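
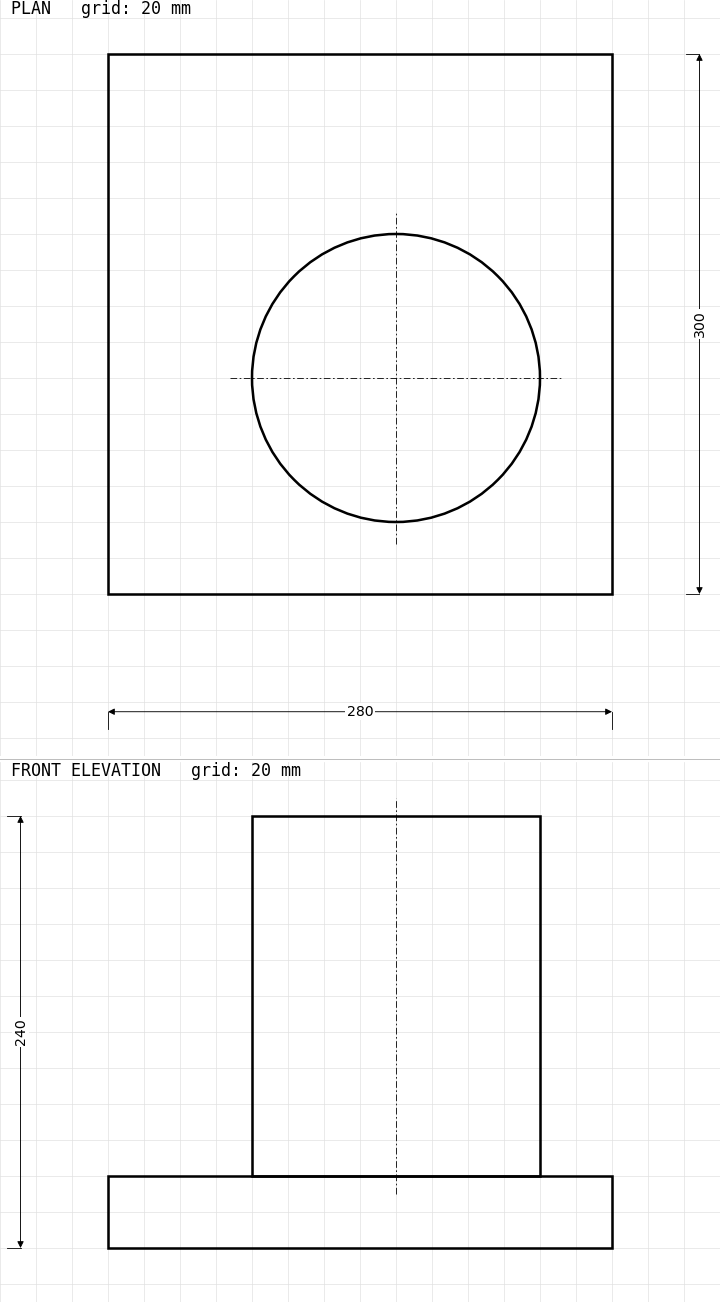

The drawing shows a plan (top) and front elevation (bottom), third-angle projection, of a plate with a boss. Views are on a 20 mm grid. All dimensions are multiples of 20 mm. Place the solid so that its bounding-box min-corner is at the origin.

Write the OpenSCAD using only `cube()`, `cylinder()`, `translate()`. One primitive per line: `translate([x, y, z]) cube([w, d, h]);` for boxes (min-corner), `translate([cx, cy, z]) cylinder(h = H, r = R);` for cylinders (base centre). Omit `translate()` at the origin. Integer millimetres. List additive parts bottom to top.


cube([280, 300, 40]);
translate([160, 120, 40]) cylinder(h = 200, r = 80);


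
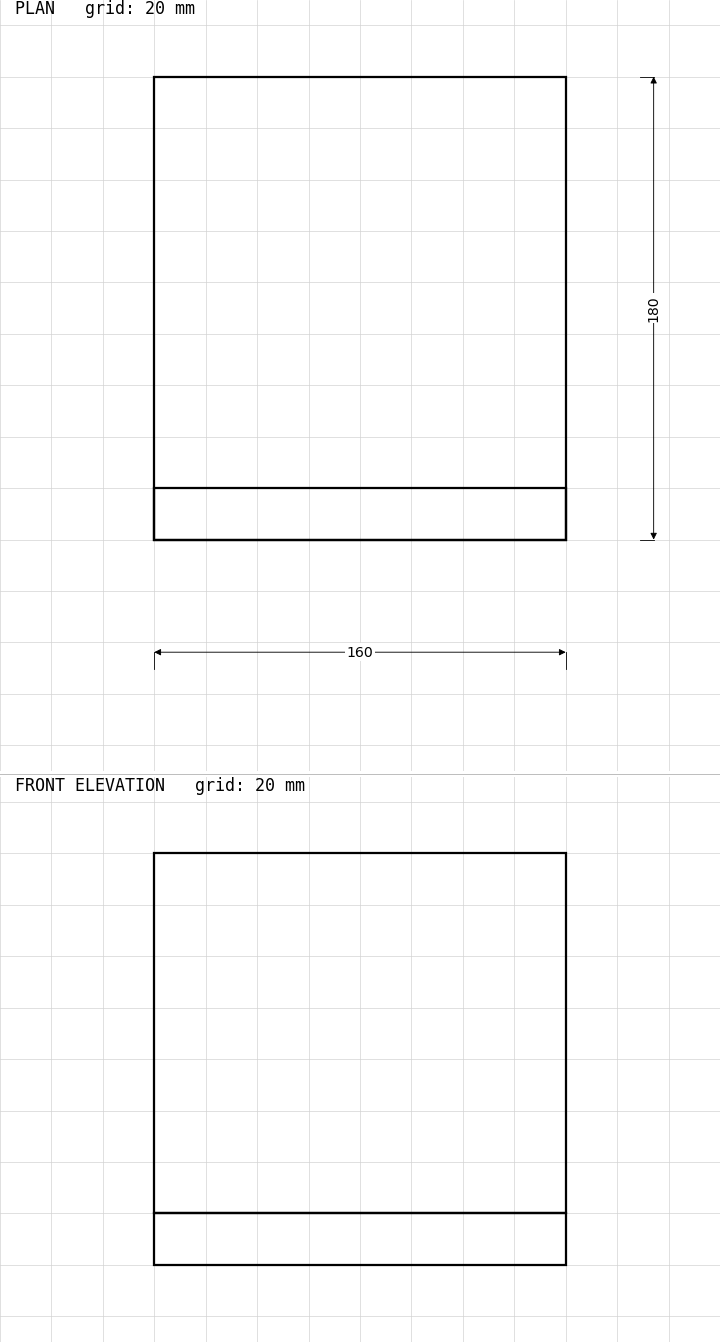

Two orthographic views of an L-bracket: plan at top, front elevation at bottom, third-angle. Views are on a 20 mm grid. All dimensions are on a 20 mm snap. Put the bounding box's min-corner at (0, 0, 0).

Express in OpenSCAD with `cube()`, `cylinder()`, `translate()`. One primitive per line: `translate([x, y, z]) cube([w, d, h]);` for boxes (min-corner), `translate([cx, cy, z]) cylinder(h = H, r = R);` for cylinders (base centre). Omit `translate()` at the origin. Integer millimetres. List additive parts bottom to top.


cube([160, 180, 20]);
translate([0, 0, 20]) cube([160, 20, 140]);


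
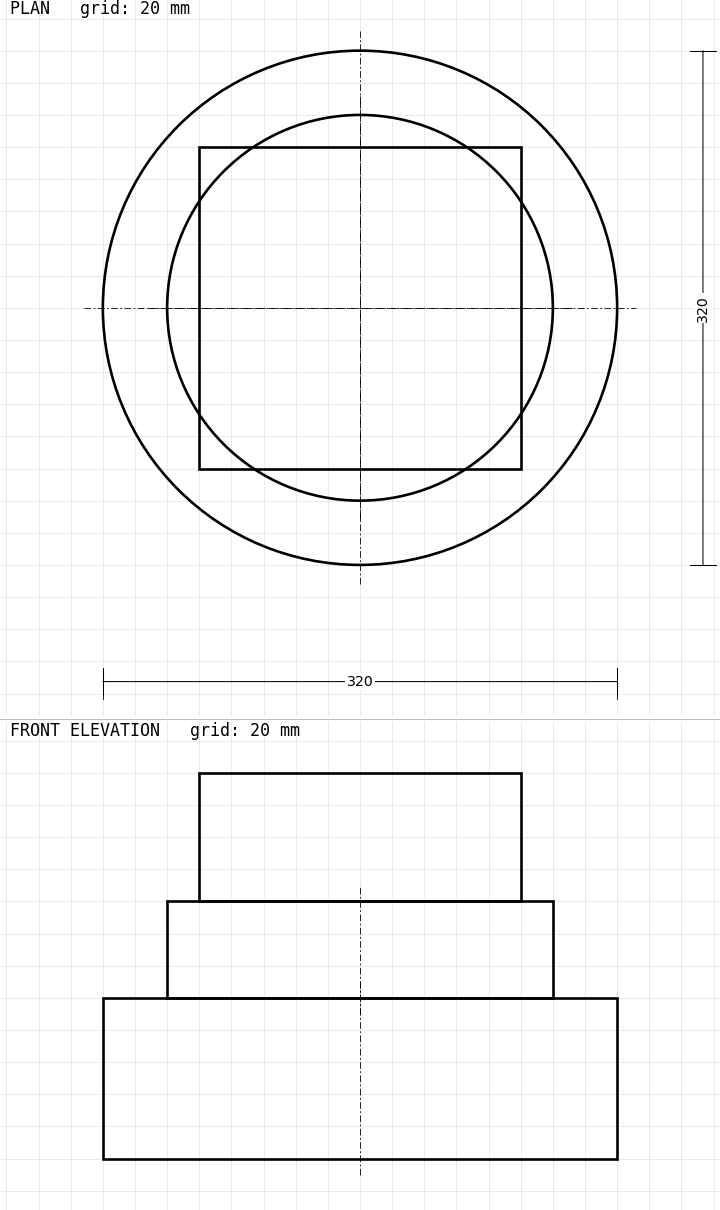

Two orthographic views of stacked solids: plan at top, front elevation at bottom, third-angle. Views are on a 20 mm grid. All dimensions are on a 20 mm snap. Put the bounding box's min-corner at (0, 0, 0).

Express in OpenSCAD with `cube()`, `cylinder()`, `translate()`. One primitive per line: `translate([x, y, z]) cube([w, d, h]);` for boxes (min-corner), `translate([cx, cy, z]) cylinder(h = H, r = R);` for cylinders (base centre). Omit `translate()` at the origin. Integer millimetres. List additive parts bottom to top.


translate([160, 160, 0]) cylinder(h = 100, r = 160);
translate([160, 160, 100]) cylinder(h = 60, r = 120);
translate([60, 60, 160]) cube([200, 200, 80]);


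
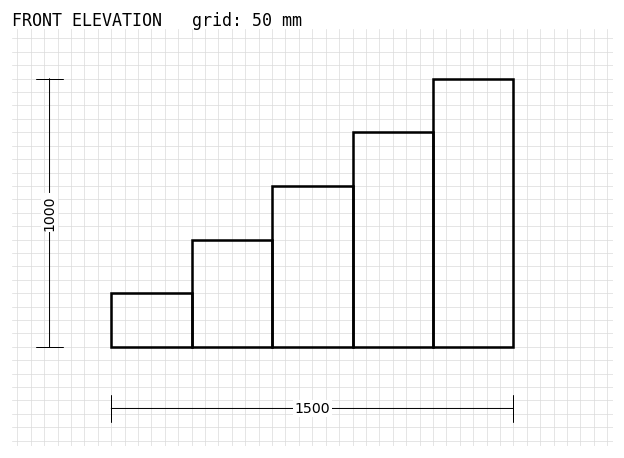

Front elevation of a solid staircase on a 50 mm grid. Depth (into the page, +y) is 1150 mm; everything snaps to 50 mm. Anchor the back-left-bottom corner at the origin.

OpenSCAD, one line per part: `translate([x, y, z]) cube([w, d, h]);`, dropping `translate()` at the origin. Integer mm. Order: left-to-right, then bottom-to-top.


cube([300, 1150, 200]);
translate([300, 0, 0]) cube([300, 1150, 400]);
translate([600, 0, 0]) cube([300, 1150, 600]);
translate([900, 0, 0]) cube([300, 1150, 800]);
translate([1200, 0, 0]) cube([300, 1150, 1000]);


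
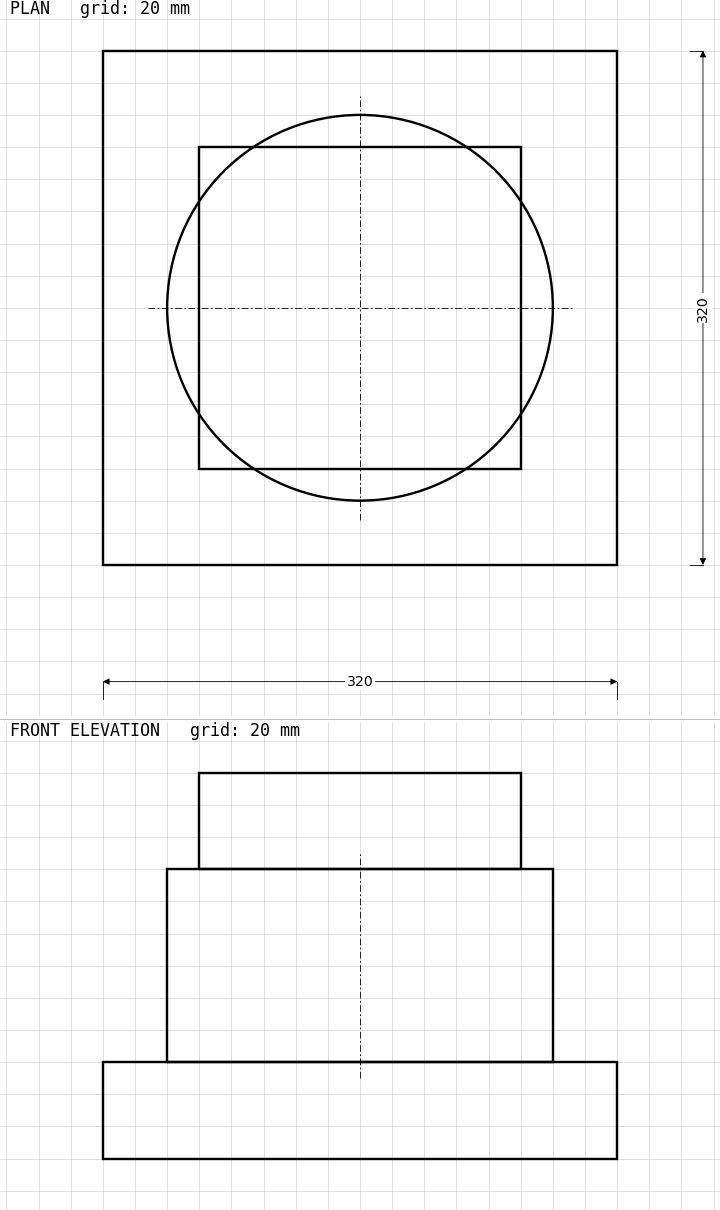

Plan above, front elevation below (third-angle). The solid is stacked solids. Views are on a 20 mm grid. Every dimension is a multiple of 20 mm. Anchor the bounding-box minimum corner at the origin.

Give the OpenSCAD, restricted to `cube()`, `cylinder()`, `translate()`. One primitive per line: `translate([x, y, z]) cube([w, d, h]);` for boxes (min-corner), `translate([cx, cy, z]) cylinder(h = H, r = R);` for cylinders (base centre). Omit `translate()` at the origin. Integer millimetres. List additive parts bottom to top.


cube([320, 320, 60]);
translate([160, 160, 60]) cylinder(h = 120, r = 120);
translate([60, 60, 180]) cube([200, 200, 60]);


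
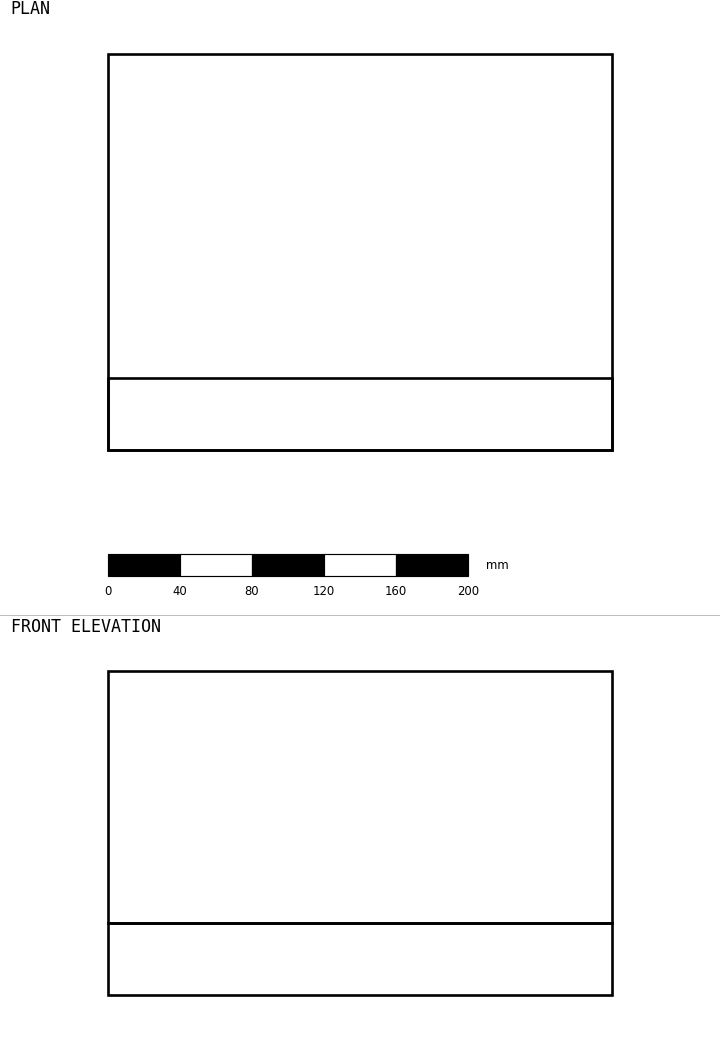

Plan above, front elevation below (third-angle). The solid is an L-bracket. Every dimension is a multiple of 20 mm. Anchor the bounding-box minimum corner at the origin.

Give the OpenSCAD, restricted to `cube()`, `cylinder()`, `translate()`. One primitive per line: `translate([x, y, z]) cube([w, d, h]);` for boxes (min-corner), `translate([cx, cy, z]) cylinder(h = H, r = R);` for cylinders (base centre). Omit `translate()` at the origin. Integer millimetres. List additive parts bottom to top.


cube([280, 220, 40]);
translate([0, 0, 40]) cube([280, 40, 140]);


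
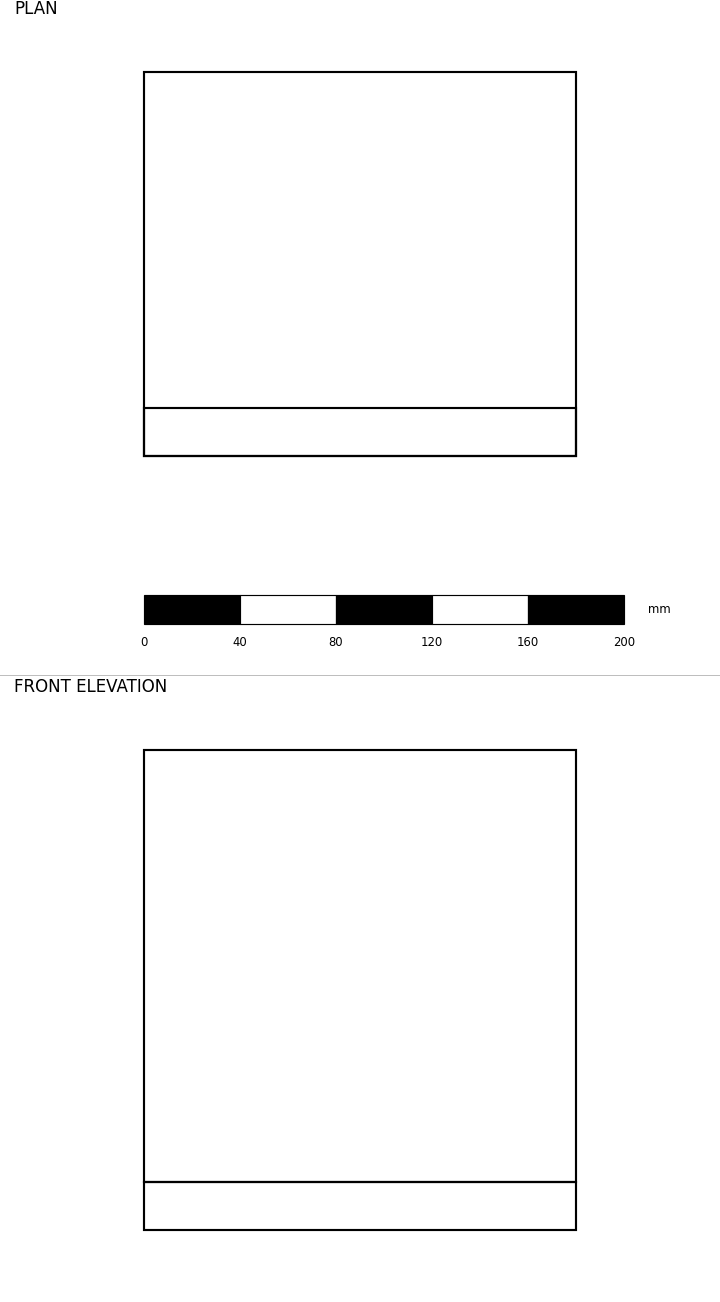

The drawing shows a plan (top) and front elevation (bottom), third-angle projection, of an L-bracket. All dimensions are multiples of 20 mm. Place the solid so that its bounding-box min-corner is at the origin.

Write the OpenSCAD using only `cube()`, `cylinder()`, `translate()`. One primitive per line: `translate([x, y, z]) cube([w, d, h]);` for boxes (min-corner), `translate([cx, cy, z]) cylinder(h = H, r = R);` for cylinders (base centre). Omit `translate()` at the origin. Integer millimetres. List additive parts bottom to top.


cube([180, 160, 20]);
translate([0, 0, 20]) cube([180, 20, 180]);


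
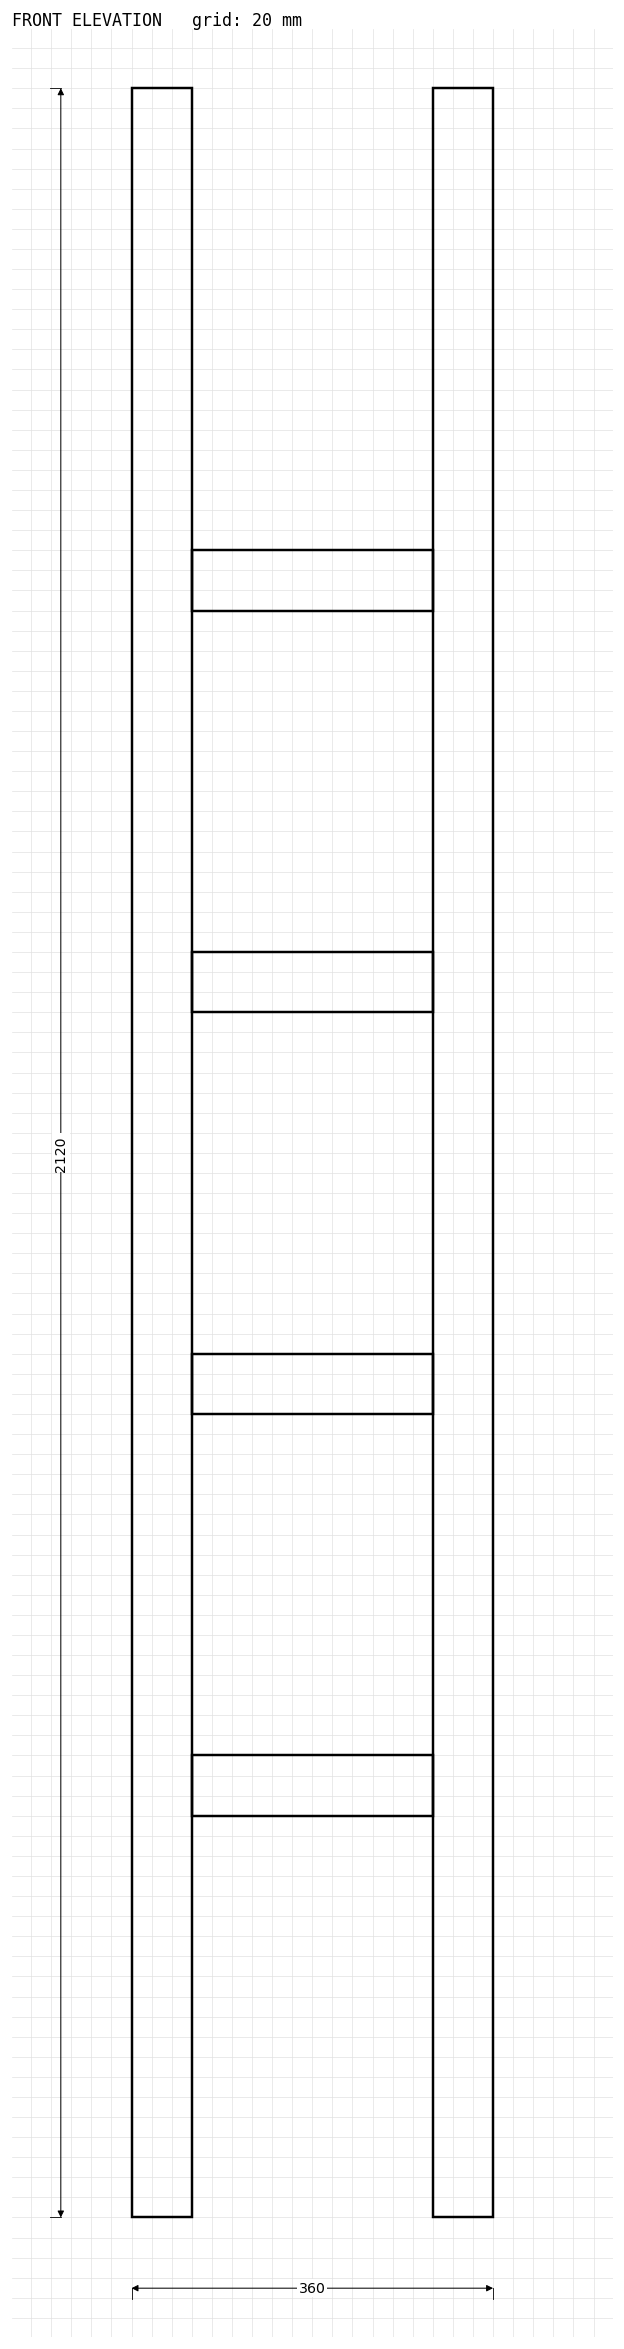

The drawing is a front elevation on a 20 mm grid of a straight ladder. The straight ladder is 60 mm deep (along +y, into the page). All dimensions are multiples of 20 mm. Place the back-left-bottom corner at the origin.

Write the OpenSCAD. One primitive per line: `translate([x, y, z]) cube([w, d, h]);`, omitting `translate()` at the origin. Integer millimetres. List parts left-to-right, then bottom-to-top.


cube([60, 60, 2120]);
translate([60, 0, 400]) cube([240, 60, 60]);
translate([60, 0, 800]) cube([240, 60, 60]);
translate([60, 0, 1200]) cube([240, 60, 60]);
translate([60, 0, 1600]) cube([240, 60, 60]);
translate([300, 0, 0]) cube([60, 60, 2120]);


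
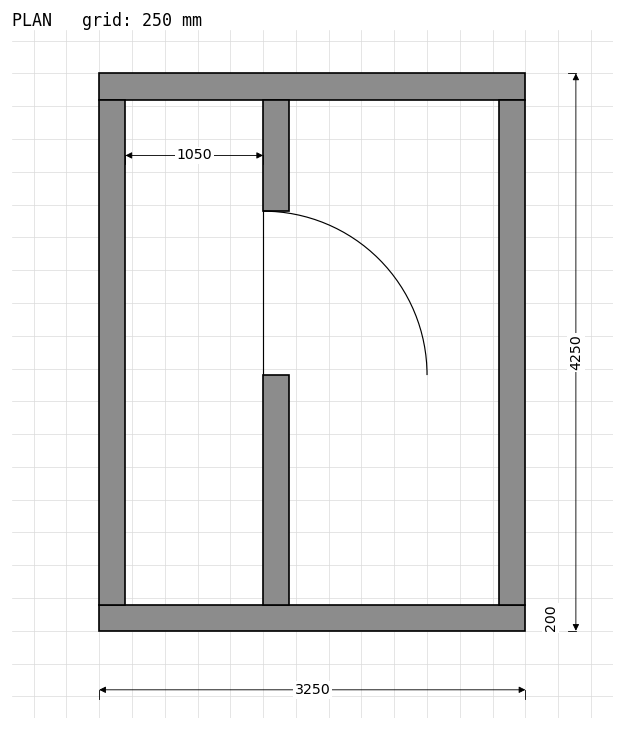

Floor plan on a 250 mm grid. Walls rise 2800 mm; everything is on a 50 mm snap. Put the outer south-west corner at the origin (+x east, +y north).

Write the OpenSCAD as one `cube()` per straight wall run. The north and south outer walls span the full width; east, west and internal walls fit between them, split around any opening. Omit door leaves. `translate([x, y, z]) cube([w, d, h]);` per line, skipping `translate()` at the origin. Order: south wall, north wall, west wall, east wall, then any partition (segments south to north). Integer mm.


cube([3250, 200, 2800]);
translate([0, 4050, 0]) cube([3250, 200, 2800]);
translate([0, 200, 0]) cube([200, 3850, 2800]);
translate([3050, 200, 0]) cube([200, 3850, 2800]);
translate([1250, 200, 0]) cube([200, 1750, 2800]);
translate([1250, 3200, 0]) cube([200, 850, 2800]);


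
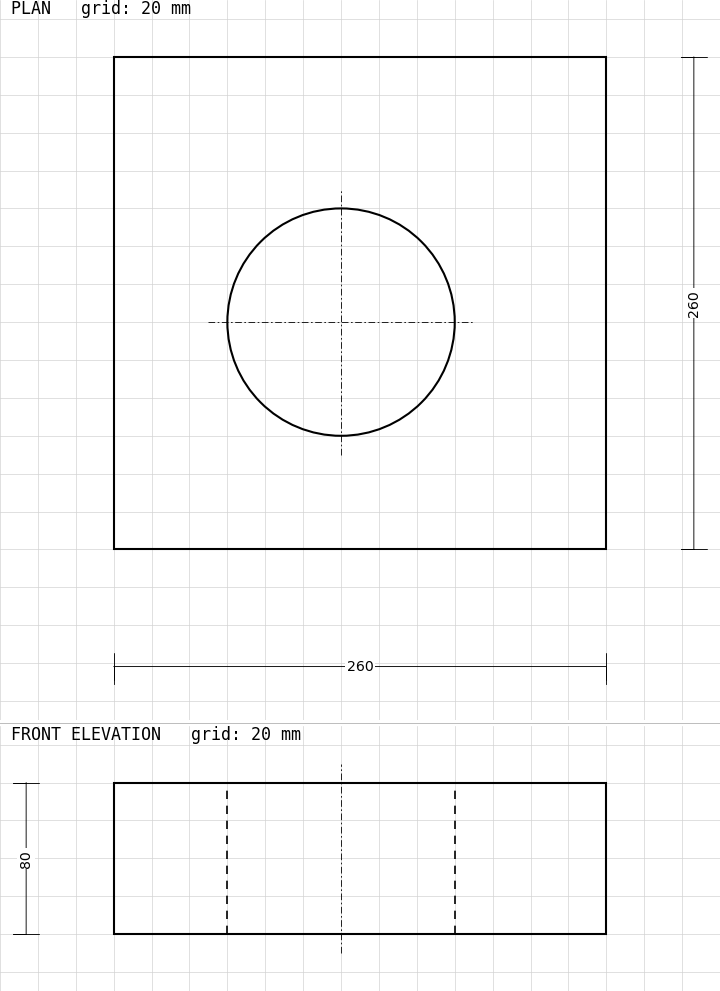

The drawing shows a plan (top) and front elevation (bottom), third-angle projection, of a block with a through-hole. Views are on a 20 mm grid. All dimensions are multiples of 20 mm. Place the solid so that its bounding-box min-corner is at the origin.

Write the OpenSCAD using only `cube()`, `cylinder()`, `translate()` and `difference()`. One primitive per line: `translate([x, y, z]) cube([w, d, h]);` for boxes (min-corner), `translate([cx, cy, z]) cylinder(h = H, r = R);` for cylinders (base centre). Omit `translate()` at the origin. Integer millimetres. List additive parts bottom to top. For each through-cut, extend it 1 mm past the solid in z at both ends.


difference() {
  cube([260, 260, 80]);
  translate([120, 120, -1]) cylinder(h = 82, r = 60);
}


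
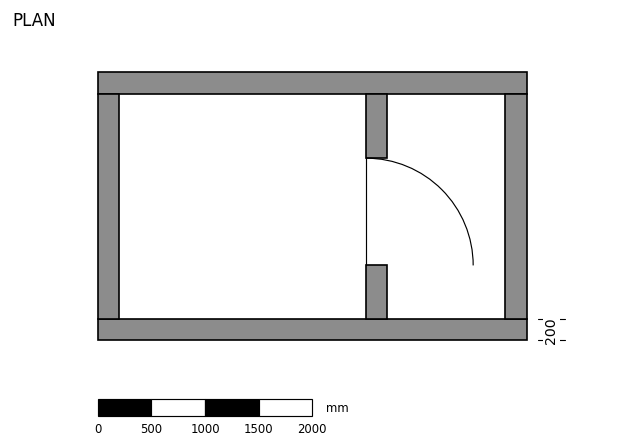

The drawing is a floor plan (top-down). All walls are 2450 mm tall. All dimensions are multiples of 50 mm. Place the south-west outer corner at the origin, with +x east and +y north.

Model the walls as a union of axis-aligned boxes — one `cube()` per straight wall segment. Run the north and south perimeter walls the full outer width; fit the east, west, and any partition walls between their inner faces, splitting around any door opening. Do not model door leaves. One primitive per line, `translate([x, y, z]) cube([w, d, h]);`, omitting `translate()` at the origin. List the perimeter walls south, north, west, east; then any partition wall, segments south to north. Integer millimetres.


cube([4000, 200, 2450]);
translate([0, 2300, 0]) cube([4000, 200, 2450]);
translate([0, 200, 0]) cube([200, 2100, 2450]);
translate([3800, 200, 0]) cube([200, 2100, 2450]);
translate([2500, 200, 0]) cube([200, 500, 2450]);
translate([2500, 1700, 0]) cube([200, 600, 2450]);


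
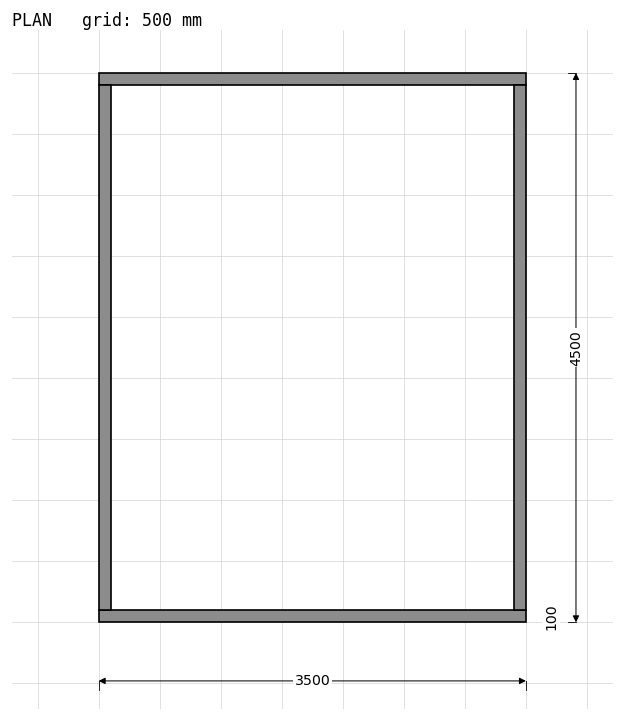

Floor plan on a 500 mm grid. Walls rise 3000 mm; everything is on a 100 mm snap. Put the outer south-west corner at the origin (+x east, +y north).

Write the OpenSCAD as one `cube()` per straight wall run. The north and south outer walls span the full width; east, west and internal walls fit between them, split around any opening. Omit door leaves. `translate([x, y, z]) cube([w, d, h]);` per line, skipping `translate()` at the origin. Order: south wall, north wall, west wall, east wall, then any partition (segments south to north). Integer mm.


cube([3500, 100, 3000]);
translate([0, 4400, 0]) cube([3500, 100, 3000]);
translate([0, 100, 0]) cube([100, 4300, 3000]);
translate([3400, 100, 0]) cube([100, 4300, 3000]);


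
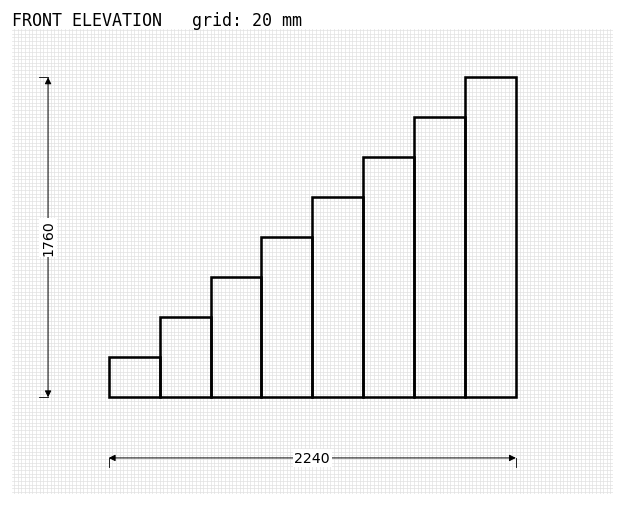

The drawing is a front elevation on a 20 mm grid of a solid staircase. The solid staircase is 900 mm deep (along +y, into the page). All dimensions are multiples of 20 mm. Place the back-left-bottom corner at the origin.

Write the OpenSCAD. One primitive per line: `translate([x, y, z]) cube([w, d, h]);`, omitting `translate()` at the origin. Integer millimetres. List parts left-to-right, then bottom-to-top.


cube([280, 900, 220]);
translate([280, 0, 0]) cube([280, 900, 440]);
translate([560, 0, 0]) cube([280, 900, 660]);
translate([840, 0, 0]) cube([280, 900, 880]);
translate([1120, 0, 0]) cube([280, 900, 1100]);
translate([1400, 0, 0]) cube([280, 900, 1320]);
translate([1680, 0, 0]) cube([280, 900, 1540]);
translate([1960, 0, 0]) cube([280, 900, 1760]);


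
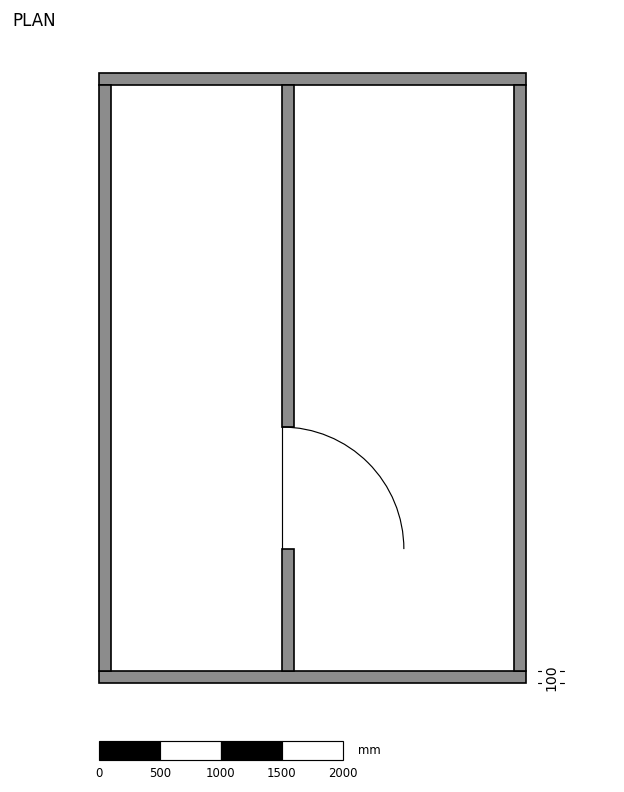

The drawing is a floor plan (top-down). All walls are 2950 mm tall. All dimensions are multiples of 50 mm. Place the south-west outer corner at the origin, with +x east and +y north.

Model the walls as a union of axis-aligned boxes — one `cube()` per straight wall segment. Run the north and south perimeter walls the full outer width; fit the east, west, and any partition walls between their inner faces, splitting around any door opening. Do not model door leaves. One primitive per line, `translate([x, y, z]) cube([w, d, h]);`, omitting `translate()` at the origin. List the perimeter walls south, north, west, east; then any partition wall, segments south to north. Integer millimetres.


cube([3500, 100, 2950]);
translate([0, 4900, 0]) cube([3500, 100, 2950]);
translate([0, 100, 0]) cube([100, 4800, 2950]);
translate([3400, 100, 0]) cube([100, 4800, 2950]);
translate([1500, 100, 0]) cube([100, 1000, 2950]);
translate([1500, 2100, 0]) cube([100, 2800, 2950]);


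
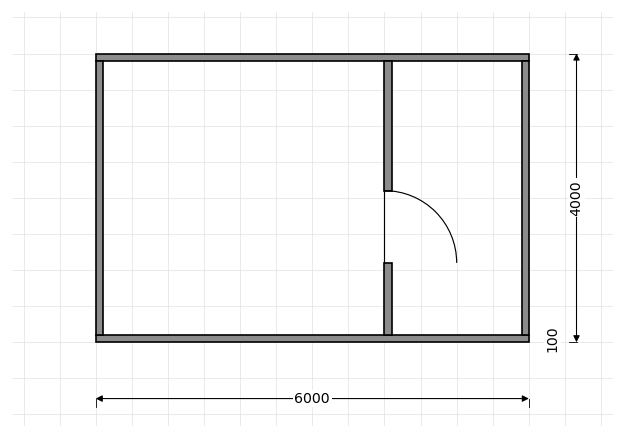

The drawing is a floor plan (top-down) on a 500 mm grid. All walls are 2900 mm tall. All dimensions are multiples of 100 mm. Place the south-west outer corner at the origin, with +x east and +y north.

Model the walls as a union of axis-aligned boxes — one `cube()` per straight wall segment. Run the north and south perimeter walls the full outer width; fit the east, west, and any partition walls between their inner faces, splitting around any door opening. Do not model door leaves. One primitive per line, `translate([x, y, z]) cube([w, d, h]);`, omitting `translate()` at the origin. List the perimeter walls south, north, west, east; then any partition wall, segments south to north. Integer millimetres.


cube([6000, 100, 2900]);
translate([0, 3900, 0]) cube([6000, 100, 2900]);
translate([0, 100, 0]) cube([100, 3800, 2900]);
translate([5900, 100, 0]) cube([100, 3800, 2900]);
translate([4000, 100, 0]) cube([100, 1000, 2900]);
translate([4000, 2100, 0]) cube([100, 1800, 2900]);


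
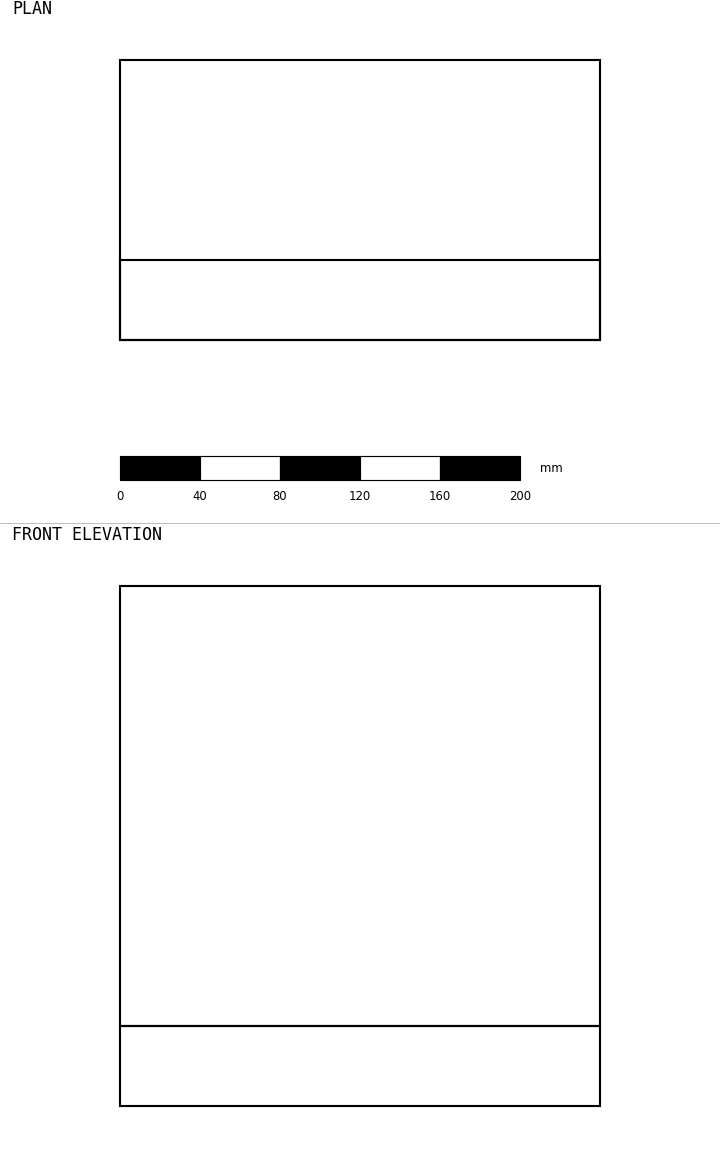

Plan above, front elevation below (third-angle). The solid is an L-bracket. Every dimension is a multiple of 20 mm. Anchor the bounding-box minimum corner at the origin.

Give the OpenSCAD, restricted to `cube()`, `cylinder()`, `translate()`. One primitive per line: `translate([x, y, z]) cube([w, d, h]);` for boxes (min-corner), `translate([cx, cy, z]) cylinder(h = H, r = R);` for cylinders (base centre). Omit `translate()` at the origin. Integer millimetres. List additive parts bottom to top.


cube([240, 140, 40]);
translate([0, 0, 40]) cube([240, 40, 220]);


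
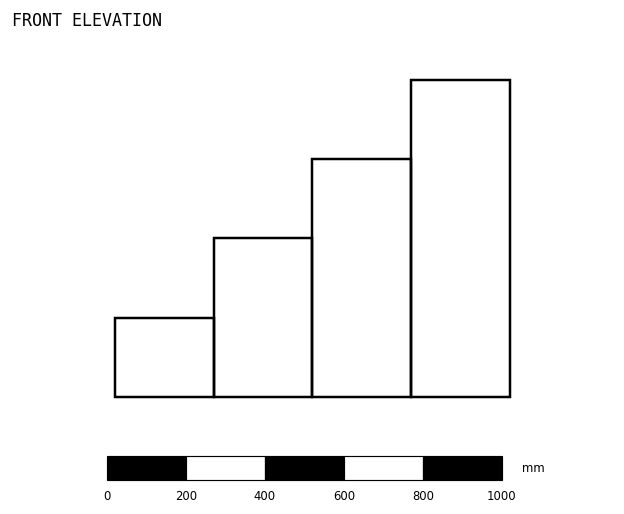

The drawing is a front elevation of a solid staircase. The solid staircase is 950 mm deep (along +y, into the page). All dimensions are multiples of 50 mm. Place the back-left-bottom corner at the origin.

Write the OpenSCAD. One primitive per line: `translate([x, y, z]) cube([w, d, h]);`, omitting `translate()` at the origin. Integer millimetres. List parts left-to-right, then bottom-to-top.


cube([250, 950, 200]);
translate([250, 0, 0]) cube([250, 950, 400]);
translate([500, 0, 0]) cube([250, 950, 600]);
translate([750, 0, 0]) cube([250, 950, 800]);


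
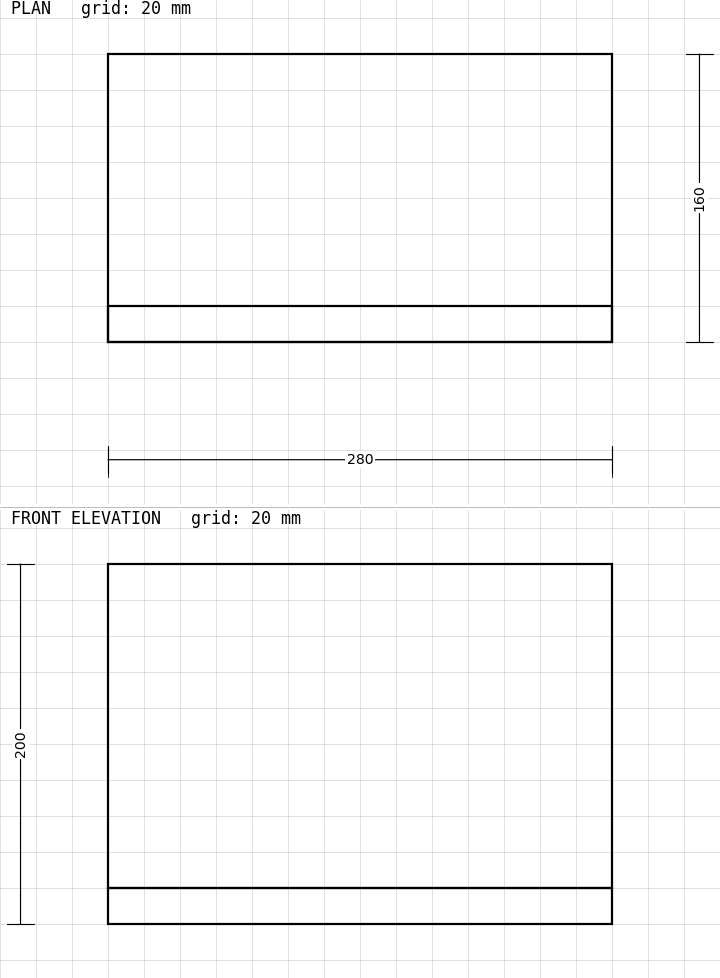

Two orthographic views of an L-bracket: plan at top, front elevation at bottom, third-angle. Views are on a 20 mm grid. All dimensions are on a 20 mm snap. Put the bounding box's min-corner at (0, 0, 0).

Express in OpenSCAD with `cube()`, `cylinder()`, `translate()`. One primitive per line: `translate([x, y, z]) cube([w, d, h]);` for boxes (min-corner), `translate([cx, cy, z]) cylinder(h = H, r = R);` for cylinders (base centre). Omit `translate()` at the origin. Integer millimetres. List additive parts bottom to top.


cube([280, 160, 20]);
translate([0, 0, 20]) cube([280, 20, 180]);


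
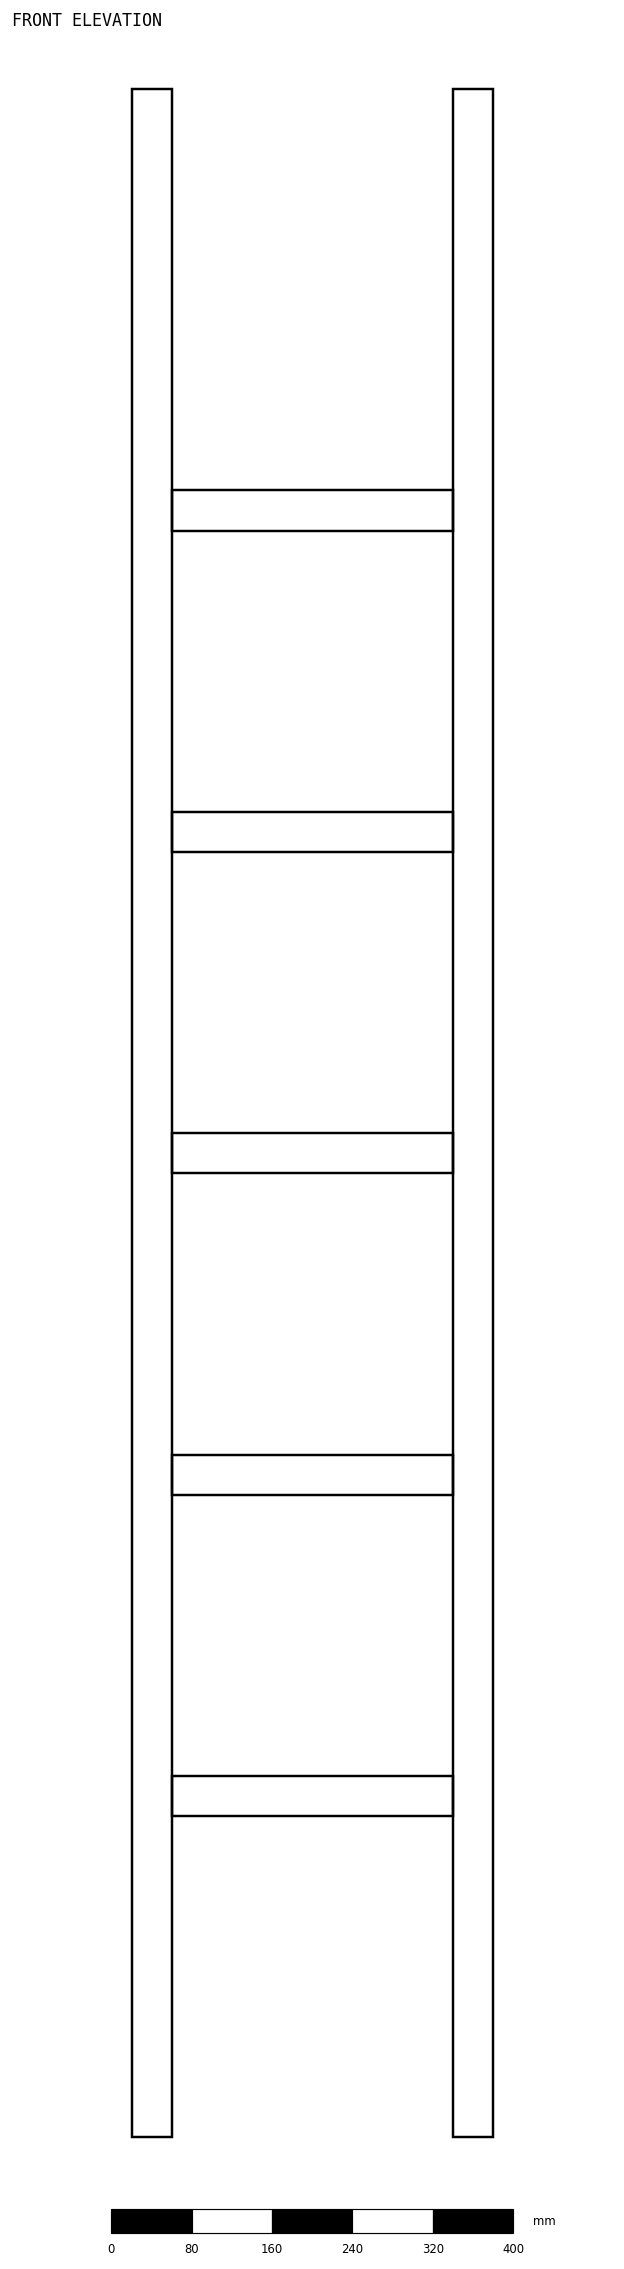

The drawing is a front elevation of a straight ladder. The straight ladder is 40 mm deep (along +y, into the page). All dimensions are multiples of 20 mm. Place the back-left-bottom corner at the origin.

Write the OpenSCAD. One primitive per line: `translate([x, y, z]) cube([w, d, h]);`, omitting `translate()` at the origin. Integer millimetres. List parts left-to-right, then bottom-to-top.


cube([40, 40, 2040]);
translate([40, 0, 320]) cube([280, 40, 40]);
translate([40, 0, 640]) cube([280, 40, 40]);
translate([40, 0, 960]) cube([280, 40, 40]);
translate([40, 0, 1280]) cube([280, 40, 40]);
translate([40, 0, 1600]) cube([280, 40, 40]);
translate([320, 0, 0]) cube([40, 40, 2040]);


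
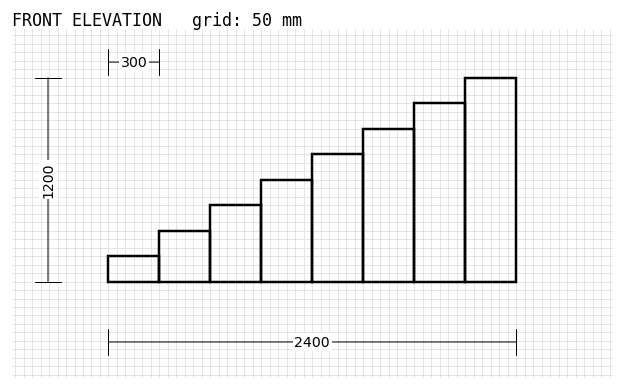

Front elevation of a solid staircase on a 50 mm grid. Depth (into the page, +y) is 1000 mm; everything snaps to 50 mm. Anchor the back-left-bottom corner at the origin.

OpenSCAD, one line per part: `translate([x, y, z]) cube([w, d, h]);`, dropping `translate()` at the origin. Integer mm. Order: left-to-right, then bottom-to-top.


cube([300, 1000, 150]);
translate([300, 0, 0]) cube([300, 1000, 300]);
translate([600, 0, 0]) cube([300, 1000, 450]);
translate([900, 0, 0]) cube([300, 1000, 600]);
translate([1200, 0, 0]) cube([300, 1000, 750]);
translate([1500, 0, 0]) cube([300, 1000, 900]);
translate([1800, 0, 0]) cube([300, 1000, 1050]);
translate([2100, 0, 0]) cube([300, 1000, 1200]);


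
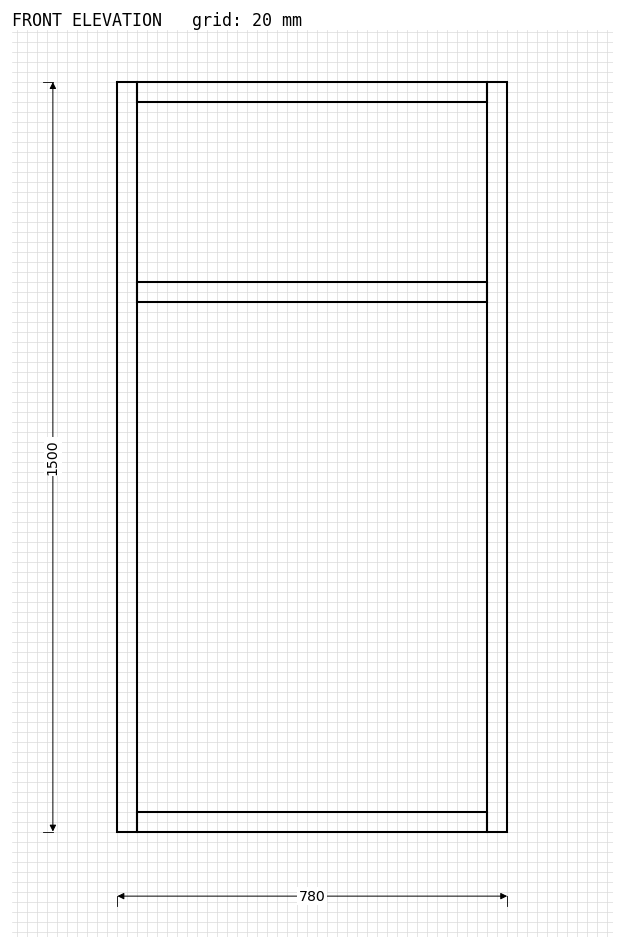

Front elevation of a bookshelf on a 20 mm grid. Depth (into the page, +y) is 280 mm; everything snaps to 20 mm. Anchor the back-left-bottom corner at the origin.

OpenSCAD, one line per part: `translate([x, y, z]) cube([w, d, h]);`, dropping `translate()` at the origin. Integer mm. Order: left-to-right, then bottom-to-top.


cube([40, 280, 1500]);
translate([40, 0, 0]) cube([700, 280, 40]);
translate([40, 0, 1060]) cube([700, 280, 40]);
translate([40, 0, 1460]) cube([700, 280, 40]);
translate([740, 0, 0]) cube([40, 280, 1500]);


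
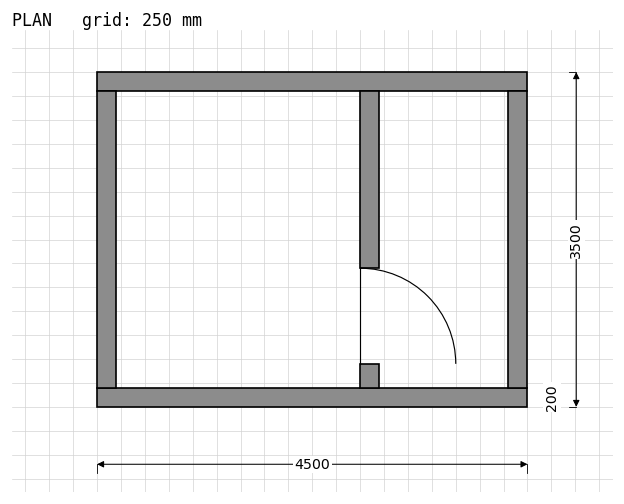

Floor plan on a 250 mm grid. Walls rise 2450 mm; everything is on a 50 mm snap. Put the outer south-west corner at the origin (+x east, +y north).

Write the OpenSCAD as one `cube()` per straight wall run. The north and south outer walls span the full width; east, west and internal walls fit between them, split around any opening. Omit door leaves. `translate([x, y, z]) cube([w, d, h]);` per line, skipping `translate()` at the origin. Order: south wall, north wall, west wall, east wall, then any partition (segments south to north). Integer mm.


cube([4500, 200, 2450]);
translate([0, 3300, 0]) cube([4500, 200, 2450]);
translate([0, 200, 0]) cube([200, 3100, 2450]);
translate([4300, 200, 0]) cube([200, 3100, 2450]);
translate([2750, 200, 0]) cube([200, 250, 2450]);
translate([2750, 1450, 0]) cube([200, 1850, 2450]);


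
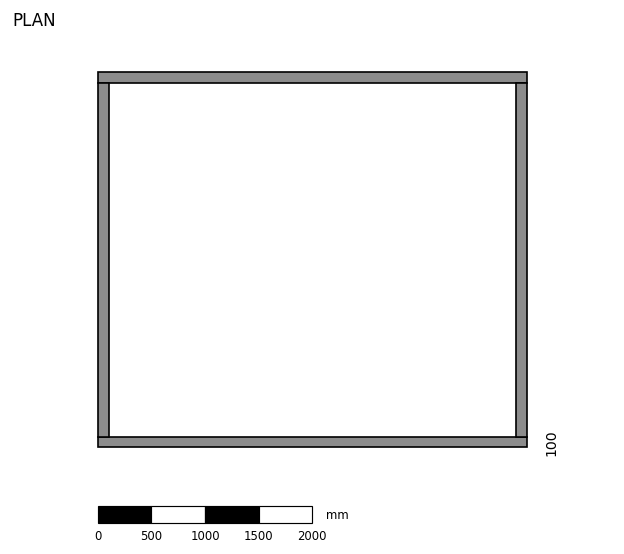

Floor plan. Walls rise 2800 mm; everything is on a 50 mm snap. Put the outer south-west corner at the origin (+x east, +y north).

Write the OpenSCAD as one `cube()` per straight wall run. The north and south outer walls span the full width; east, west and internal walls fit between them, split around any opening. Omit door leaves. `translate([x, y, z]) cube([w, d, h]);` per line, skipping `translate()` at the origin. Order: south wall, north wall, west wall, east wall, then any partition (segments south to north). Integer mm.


cube([4000, 100, 2800]);
translate([0, 3400, 0]) cube([4000, 100, 2800]);
translate([0, 100, 0]) cube([100, 3300, 2800]);
translate([3900, 100, 0]) cube([100, 3300, 2800]);


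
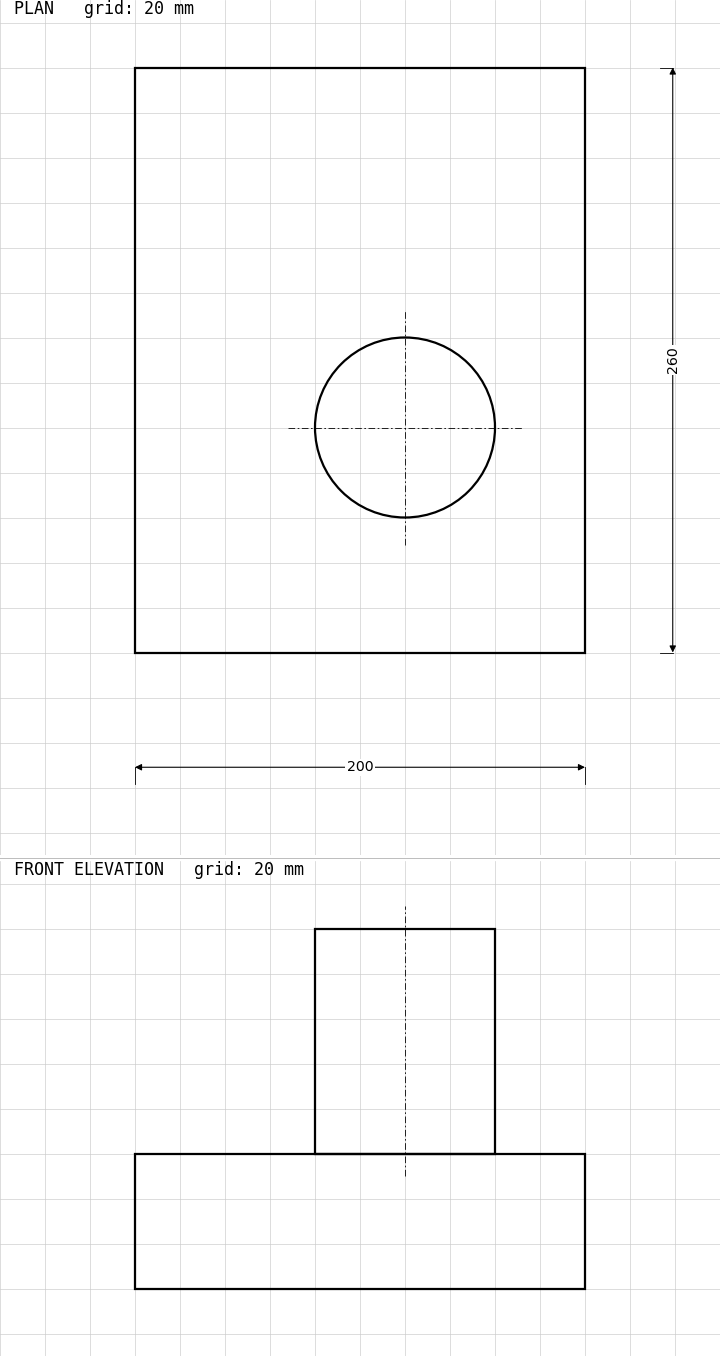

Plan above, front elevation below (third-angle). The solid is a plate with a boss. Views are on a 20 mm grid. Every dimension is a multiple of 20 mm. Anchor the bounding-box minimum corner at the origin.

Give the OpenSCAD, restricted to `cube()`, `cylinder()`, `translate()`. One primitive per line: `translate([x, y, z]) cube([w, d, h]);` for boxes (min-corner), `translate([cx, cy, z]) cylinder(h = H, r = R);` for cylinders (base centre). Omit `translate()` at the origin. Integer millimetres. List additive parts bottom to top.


cube([200, 260, 60]);
translate([120, 100, 60]) cylinder(h = 100, r = 40);


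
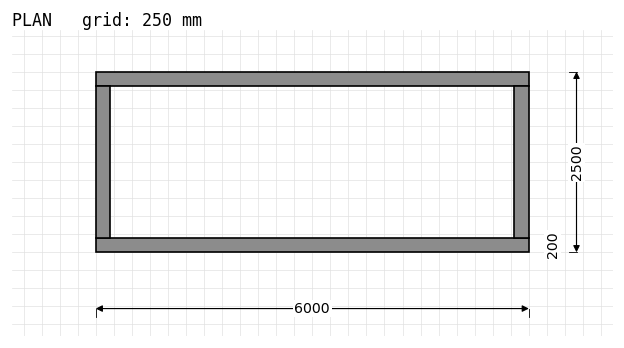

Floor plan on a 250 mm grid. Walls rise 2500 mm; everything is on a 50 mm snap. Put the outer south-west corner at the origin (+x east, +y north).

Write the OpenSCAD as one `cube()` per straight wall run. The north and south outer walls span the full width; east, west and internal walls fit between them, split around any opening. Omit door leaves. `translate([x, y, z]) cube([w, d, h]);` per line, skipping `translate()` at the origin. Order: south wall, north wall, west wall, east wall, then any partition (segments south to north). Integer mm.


cube([6000, 200, 2500]);
translate([0, 2300, 0]) cube([6000, 200, 2500]);
translate([0, 200, 0]) cube([200, 2100, 2500]);
translate([5800, 200, 0]) cube([200, 2100, 2500]);


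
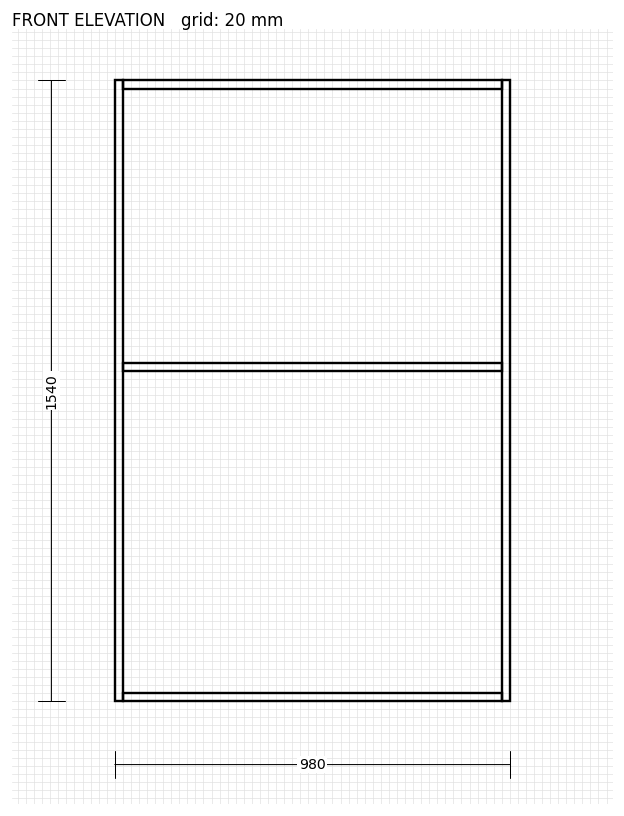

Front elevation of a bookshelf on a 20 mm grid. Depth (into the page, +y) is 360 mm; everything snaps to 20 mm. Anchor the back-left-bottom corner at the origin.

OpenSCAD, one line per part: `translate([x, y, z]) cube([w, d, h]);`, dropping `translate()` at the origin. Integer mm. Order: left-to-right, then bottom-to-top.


cube([20, 360, 1540]);
translate([20, 0, 0]) cube([940, 360, 20]);
translate([20, 0, 820]) cube([940, 360, 20]);
translate([20, 0, 1520]) cube([940, 360, 20]);
translate([960, 0, 0]) cube([20, 360, 1540]);


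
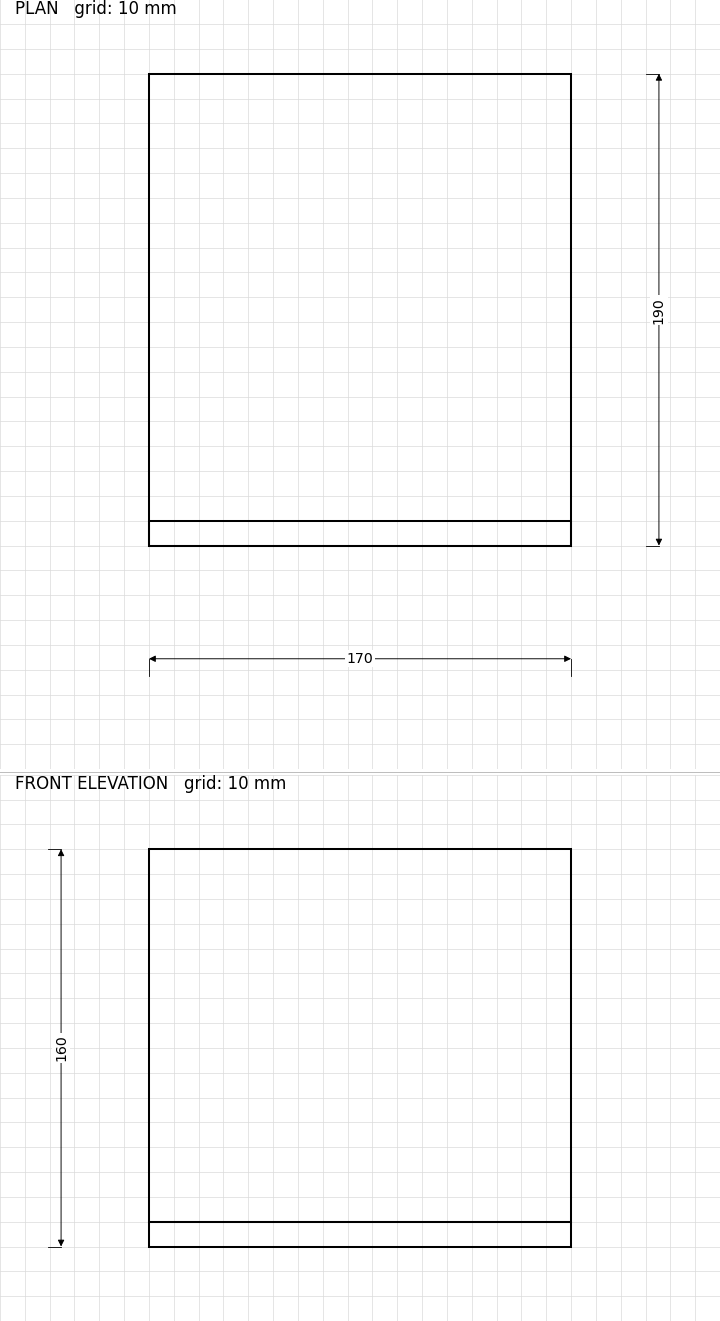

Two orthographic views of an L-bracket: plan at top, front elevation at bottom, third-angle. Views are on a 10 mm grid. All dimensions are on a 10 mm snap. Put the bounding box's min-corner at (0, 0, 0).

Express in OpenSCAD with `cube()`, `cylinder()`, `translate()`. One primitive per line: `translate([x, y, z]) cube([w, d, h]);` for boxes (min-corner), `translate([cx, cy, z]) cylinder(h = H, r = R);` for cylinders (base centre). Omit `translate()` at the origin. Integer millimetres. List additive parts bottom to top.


cube([170, 190, 10]);
translate([0, 0, 10]) cube([170, 10, 150]);


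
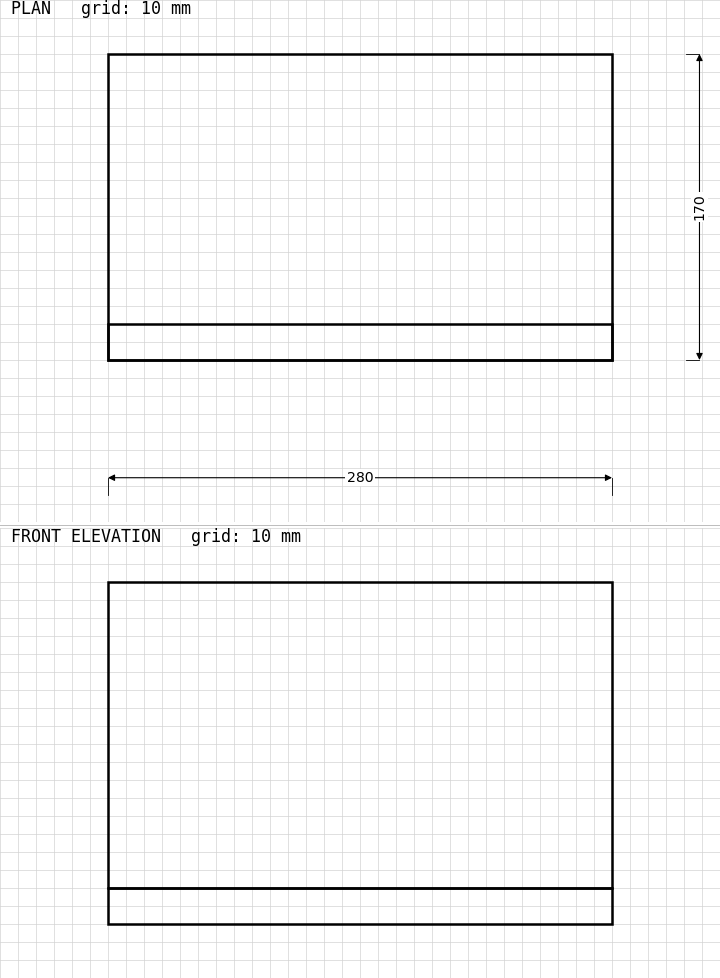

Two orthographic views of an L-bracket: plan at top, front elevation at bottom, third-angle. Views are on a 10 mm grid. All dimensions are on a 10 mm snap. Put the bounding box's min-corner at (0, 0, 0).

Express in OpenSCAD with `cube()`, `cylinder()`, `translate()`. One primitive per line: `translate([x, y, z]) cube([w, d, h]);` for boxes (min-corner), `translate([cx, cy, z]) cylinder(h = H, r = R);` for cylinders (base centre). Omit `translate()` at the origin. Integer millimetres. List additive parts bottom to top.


cube([280, 170, 20]);
translate([0, 0, 20]) cube([280, 20, 170]);


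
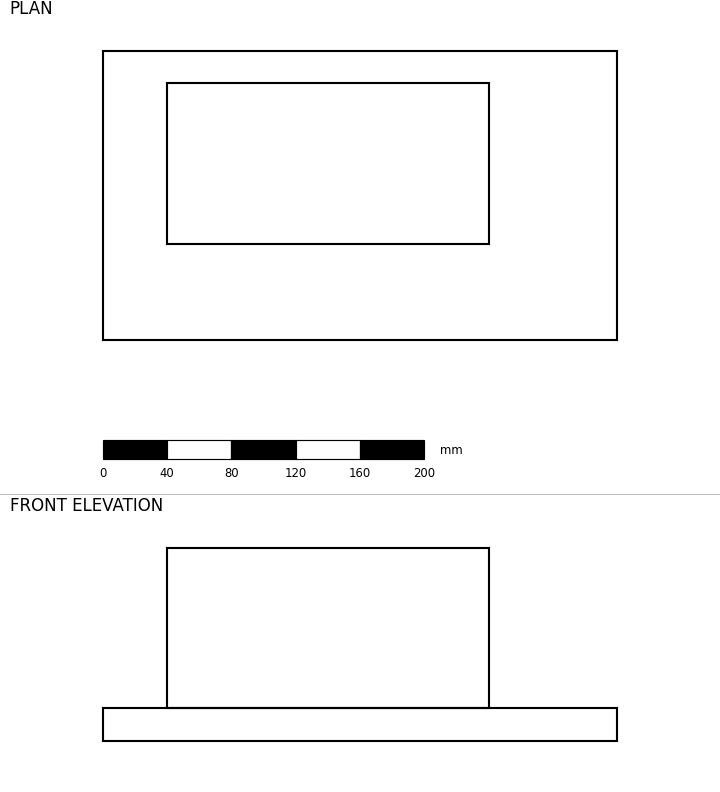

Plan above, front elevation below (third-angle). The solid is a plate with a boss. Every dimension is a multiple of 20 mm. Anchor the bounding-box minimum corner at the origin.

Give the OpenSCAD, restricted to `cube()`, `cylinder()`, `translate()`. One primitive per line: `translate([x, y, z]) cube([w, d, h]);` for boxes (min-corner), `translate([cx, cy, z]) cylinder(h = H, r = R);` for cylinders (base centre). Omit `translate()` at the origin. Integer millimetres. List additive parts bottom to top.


cube([320, 180, 20]);
translate([40, 60, 20]) cube([200, 100, 100]);


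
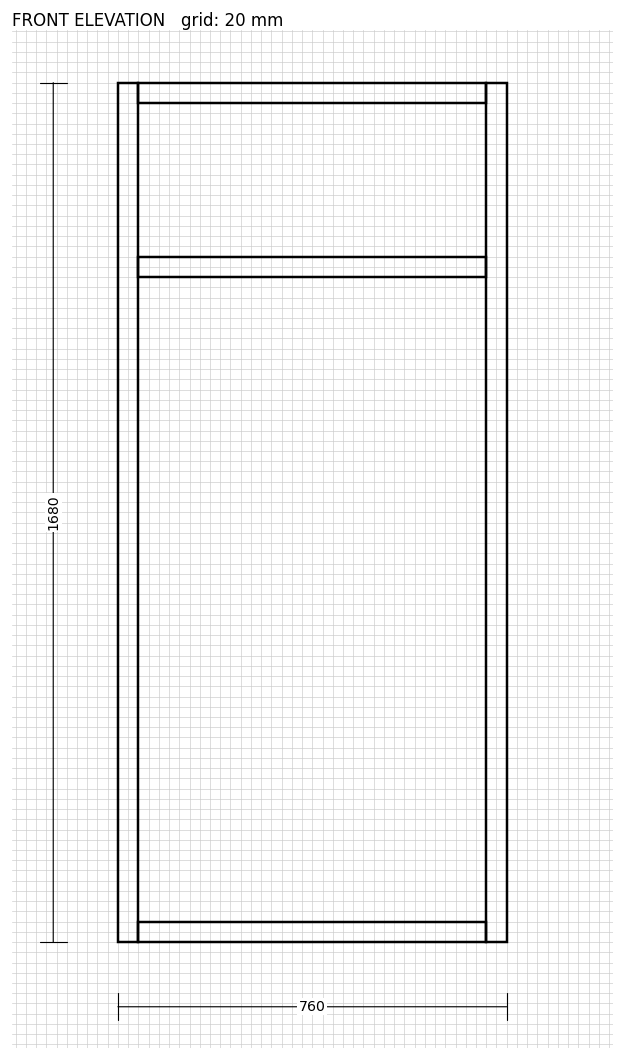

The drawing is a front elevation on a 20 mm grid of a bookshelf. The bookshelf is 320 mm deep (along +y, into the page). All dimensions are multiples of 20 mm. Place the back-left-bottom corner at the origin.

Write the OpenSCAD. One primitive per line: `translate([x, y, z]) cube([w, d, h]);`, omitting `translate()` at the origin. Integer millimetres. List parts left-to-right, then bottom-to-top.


cube([40, 320, 1680]);
translate([40, 0, 0]) cube([680, 320, 40]);
translate([40, 0, 1300]) cube([680, 320, 40]);
translate([40, 0, 1640]) cube([680, 320, 40]);
translate([720, 0, 0]) cube([40, 320, 1680]);


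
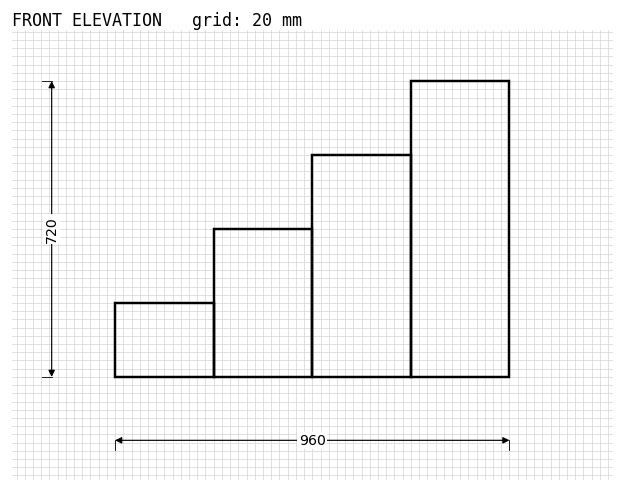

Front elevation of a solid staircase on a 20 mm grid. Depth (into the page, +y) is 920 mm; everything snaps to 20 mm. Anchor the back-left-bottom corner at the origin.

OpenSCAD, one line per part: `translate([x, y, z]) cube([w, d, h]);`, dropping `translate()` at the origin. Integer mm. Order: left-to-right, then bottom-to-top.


cube([240, 920, 180]);
translate([240, 0, 0]) cube([240, 920, 360]);
translate([480, 0, 0]) cube([240, 920, 540]);
translate([720, 0, 0]) cube([240, 920, 720]);


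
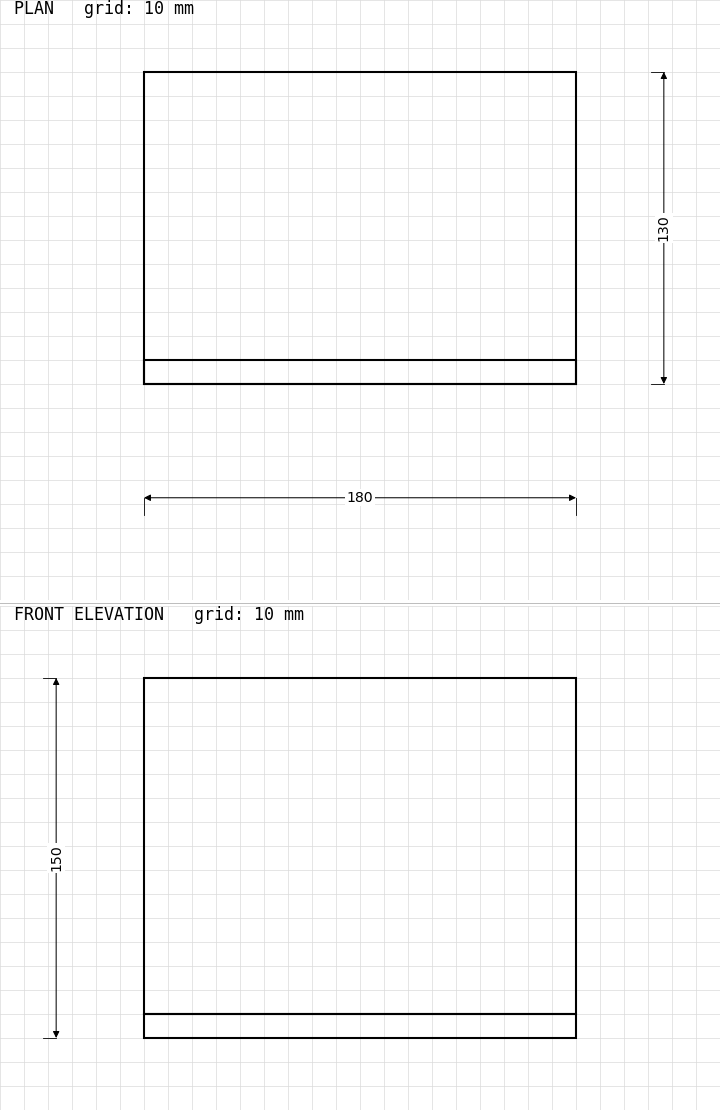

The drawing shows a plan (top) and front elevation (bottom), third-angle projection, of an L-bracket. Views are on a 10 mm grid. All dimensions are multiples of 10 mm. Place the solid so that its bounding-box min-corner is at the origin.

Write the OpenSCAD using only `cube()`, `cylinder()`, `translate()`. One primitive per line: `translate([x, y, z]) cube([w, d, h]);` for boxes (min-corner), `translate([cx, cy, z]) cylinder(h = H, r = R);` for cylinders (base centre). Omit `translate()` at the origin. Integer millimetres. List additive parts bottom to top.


cube([180, 130, 10]);
translate([0, 0, 10]) cube([180, 10, 140]);


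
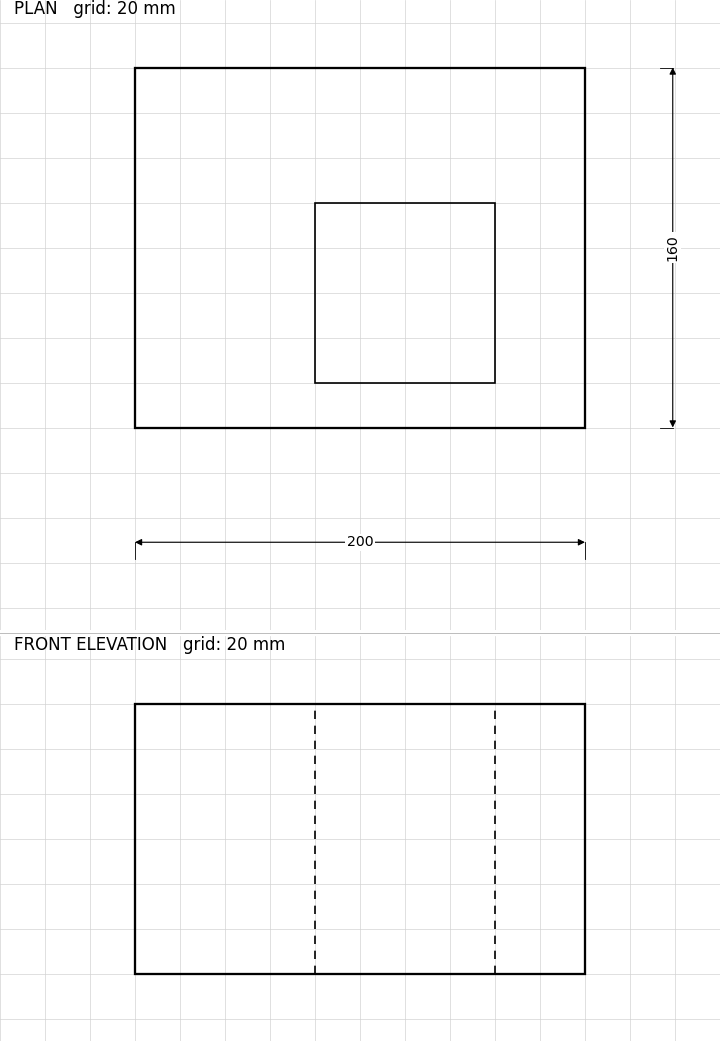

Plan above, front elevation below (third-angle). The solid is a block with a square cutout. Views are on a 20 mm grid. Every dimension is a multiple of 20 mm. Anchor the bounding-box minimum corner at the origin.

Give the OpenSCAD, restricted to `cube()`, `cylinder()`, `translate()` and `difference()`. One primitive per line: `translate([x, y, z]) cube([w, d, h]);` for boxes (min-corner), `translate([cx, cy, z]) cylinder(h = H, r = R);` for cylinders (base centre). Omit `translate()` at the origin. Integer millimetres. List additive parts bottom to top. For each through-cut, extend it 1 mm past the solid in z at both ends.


difference() {
  cube([200, 160, 120]);
  translate([80, 20, -1]) cube([80, 80, 122]);
}


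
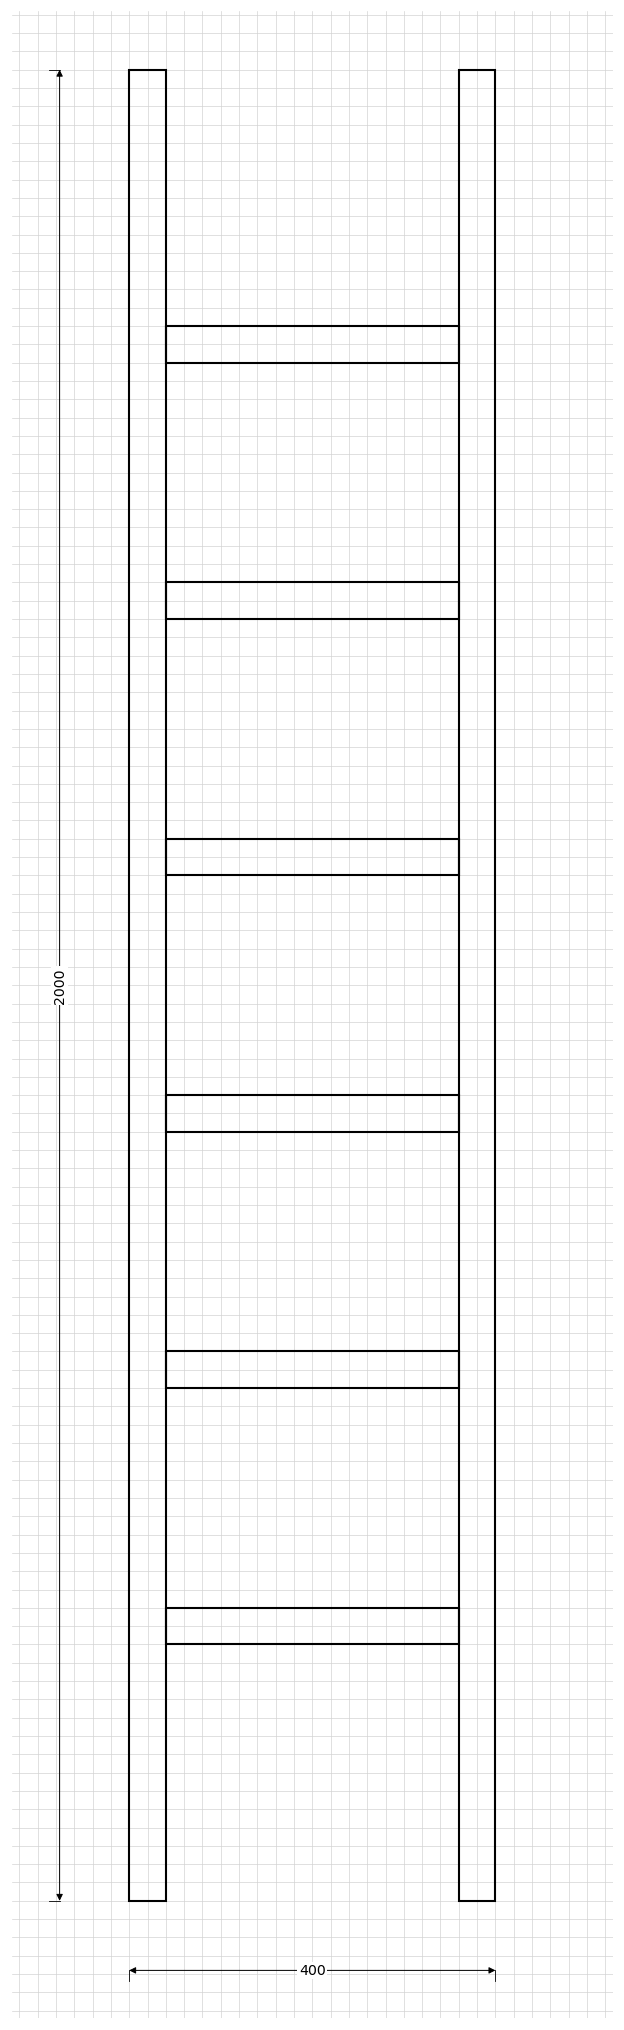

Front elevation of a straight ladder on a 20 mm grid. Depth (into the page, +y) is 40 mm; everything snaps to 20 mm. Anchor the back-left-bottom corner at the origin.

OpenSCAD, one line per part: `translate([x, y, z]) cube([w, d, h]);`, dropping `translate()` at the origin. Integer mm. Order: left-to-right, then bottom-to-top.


cube([40, 40, 2000]);
translate([40, 0, 280]) cube([320, 40, 40]);
translate([40, 0, 560]) cube([320, 40, 40]);
translate([40, 0, 840]) cube([320, 40, 40]);
translate([40, 0, 1120]) cube([320, 40, 40]);
translate([40, 0, 1400]) cube([320, 40, 40]);
translate([40, 0, 1680]) cube([320, 40, 40]);
translate([360, 0, 0]) cube([40, 40, 2000]);
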